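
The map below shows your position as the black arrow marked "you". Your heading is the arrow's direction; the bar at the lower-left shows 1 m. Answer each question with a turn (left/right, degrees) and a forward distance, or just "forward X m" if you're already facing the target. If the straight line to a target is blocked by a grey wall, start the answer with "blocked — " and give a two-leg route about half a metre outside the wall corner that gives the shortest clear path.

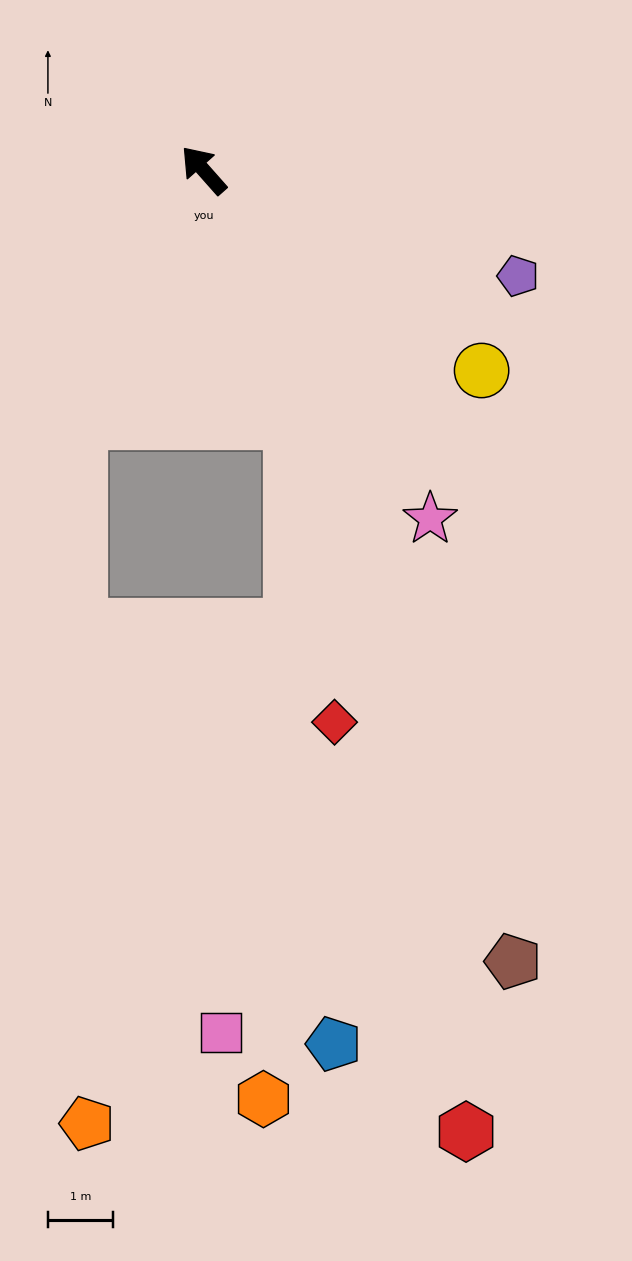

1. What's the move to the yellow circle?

turn right 167°, forward 5.3 m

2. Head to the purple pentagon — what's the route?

turn right 150°, forward 5.1 m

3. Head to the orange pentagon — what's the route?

blocked — turn left 112°, forward 4.3 m, then turn left 27°, forward 10.8 m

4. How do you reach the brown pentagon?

turn left 160°, forward 13.1 m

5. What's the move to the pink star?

turn left 171°, forward 6.4 m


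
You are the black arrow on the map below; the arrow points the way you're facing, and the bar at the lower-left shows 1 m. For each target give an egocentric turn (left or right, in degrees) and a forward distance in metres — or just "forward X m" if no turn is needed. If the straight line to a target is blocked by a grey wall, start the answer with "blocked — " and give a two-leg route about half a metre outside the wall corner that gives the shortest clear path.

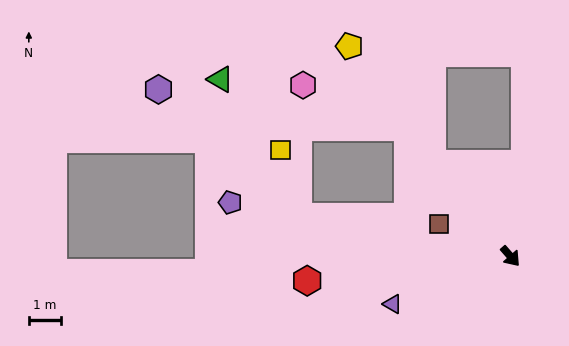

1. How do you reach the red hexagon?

turn right 124°, forward 6.4 m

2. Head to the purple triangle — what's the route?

turn right 109°, forward 4.0 m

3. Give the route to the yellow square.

blocked — turn right 142°, forward 6.8 m, then turn right 64°, forward 2.1 m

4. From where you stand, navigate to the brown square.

turn right 156°, forward 2.5 m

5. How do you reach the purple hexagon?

blocked — turn right 142°, forward 6.8 m, then turn right 31°, forward 5.9 m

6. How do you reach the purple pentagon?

turn right 142°, forward 9.0 m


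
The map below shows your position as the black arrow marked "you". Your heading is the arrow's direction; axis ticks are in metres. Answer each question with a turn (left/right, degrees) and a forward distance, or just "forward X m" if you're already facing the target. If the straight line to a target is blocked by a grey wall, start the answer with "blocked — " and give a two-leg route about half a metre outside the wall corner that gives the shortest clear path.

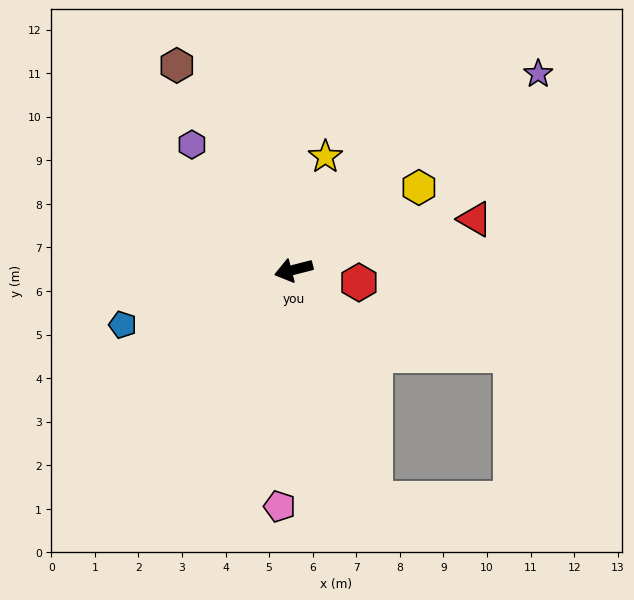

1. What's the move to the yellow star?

turn right 120°, forward 2.7 m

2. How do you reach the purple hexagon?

turn right 65°, forward 3.7 m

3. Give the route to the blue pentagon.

turn left 3°, forward 4.1 m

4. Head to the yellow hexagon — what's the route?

turn right 161°, forward 3.4 m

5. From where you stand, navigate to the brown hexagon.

turn right 75°, forward 5.4 m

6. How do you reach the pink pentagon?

turn left 72°, forward 5.4 m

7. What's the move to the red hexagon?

turn left 155°, forward 1.5 m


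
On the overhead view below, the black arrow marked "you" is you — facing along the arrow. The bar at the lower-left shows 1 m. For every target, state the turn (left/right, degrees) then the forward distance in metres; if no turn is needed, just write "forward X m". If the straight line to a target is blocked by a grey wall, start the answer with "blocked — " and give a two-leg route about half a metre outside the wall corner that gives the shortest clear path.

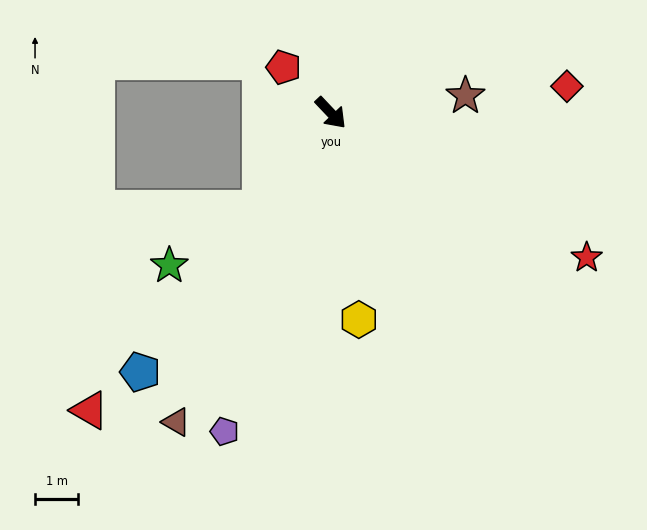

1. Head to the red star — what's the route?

turn left 17°, forward 6.8 m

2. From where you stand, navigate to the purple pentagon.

turn right 62°, forward 7.8 m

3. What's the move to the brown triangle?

turn right 70°, forward 8.0 m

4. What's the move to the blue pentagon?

turn right 80°, forward 7.5 m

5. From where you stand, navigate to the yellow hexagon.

turn right 36°, forward 4.8 m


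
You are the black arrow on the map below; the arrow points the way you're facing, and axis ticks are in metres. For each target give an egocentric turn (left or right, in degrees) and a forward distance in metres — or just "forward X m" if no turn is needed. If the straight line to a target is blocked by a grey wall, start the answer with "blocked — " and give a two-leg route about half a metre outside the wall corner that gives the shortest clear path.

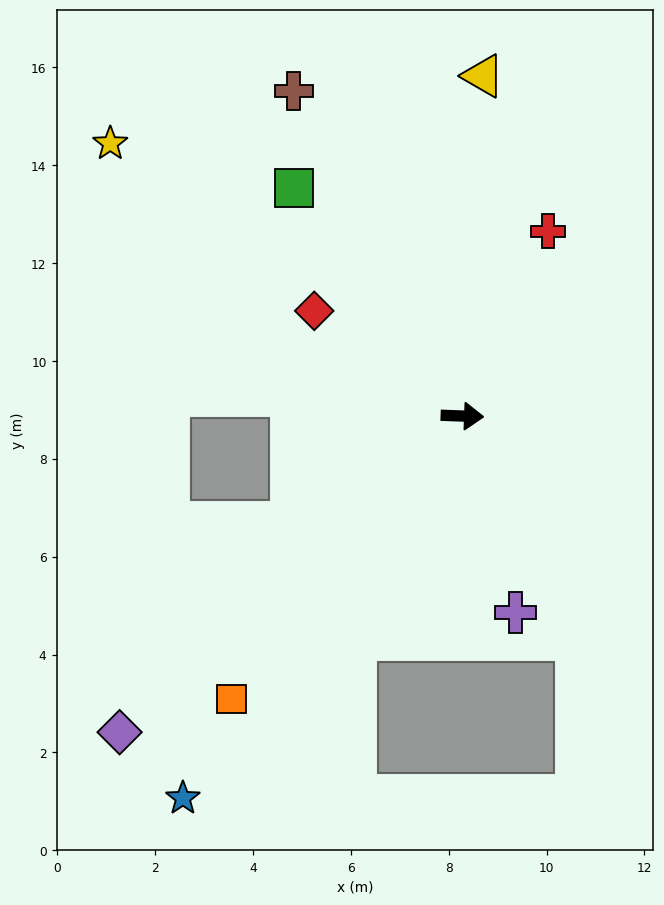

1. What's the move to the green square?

turn left 129°, forward 5.8 m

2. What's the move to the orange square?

turn right 127°, forward 7.5 m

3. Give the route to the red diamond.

turn left 147°, forward 3.7 m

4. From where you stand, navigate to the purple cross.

turn right 73°, forward 4.2 m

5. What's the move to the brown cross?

turn left 120°, forward 7.5 m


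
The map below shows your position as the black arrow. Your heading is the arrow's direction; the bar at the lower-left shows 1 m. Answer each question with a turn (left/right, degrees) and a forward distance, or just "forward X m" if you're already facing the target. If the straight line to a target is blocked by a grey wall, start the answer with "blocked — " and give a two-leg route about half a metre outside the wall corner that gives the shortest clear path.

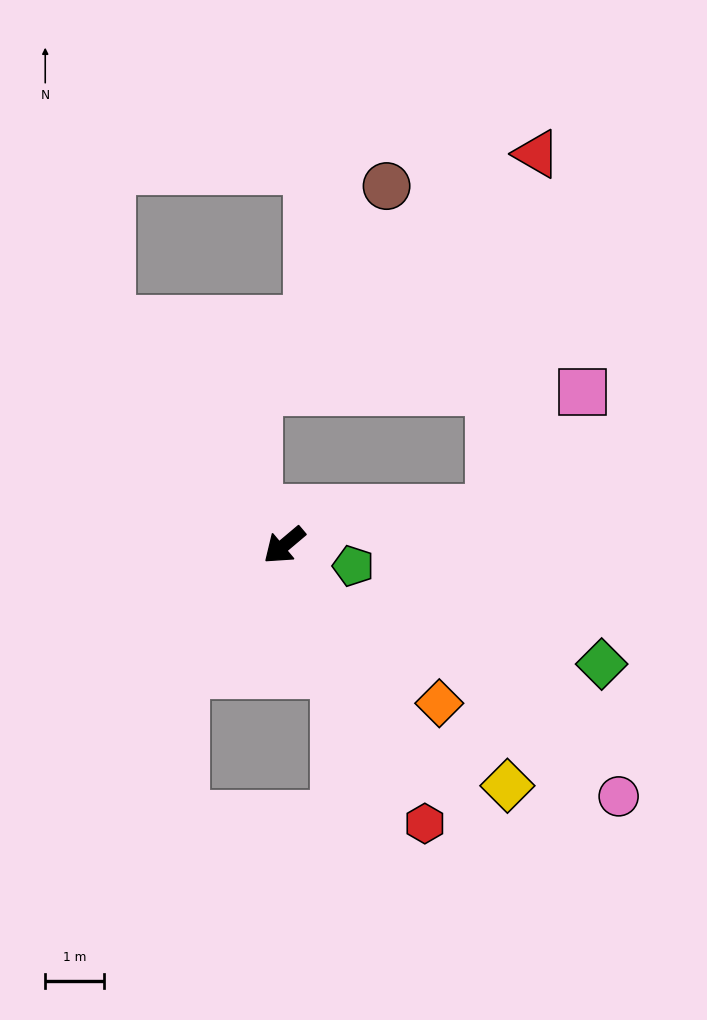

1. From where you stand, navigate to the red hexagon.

turn left 77°, forward 5.3 m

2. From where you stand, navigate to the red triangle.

blocked — turn left 150°, forward 3.5 m, then turn left 73°, forward 6.0 m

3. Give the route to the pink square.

blocked — turn left 150°, forward 3.5 m, then turn left 42°, forward 2.5 m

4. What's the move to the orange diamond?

turn left 94°, forward 3.7 m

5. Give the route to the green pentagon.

turn left 123°, forward 1.2 m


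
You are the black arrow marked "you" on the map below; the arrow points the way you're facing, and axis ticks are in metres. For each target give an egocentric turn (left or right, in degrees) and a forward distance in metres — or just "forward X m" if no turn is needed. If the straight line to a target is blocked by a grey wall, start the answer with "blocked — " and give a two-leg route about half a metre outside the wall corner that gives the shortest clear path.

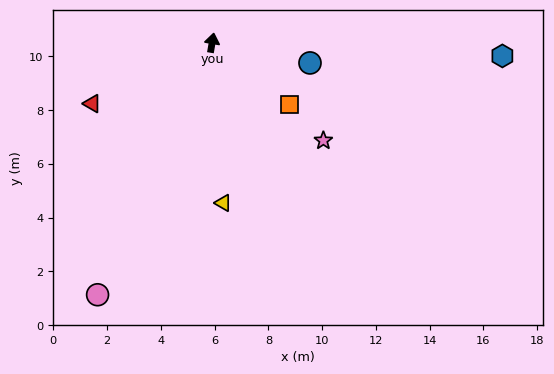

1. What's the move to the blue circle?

turn right 92°, forward 3.7 m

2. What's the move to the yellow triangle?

turn right 166°, forward 6.0 m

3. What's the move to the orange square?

turn right 119°, forward 3.7 m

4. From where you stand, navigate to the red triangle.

turn left 127°, forward 5.0 m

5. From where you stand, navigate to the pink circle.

turn left 165°, forward 10.3 m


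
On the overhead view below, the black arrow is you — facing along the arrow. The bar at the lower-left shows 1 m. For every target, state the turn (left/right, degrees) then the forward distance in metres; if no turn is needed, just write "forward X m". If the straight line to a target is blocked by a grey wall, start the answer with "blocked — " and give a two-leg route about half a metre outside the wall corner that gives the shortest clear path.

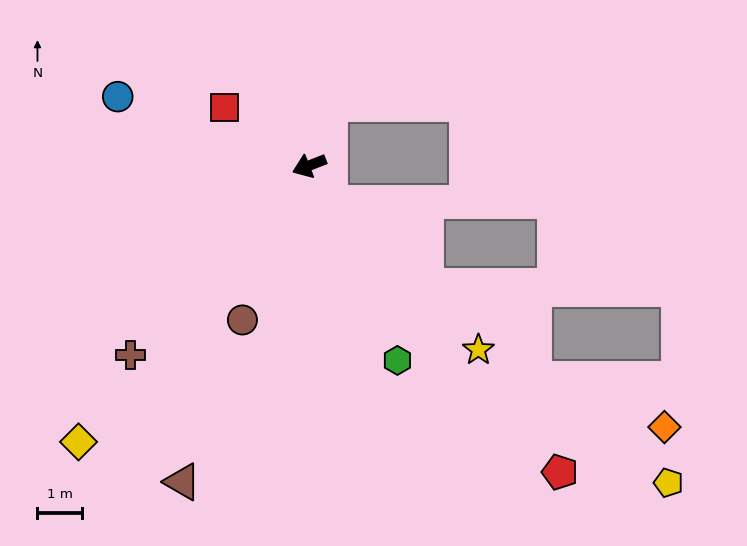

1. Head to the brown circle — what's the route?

turn left 45°, forward 3.8 m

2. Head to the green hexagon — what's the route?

turn left 93°, forward 4.8 m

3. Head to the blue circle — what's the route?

turn right 41°, forward 4.6 m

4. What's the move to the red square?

turn right 56°, forward 2.3 m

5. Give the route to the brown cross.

turn left 25°, forward 5.9 m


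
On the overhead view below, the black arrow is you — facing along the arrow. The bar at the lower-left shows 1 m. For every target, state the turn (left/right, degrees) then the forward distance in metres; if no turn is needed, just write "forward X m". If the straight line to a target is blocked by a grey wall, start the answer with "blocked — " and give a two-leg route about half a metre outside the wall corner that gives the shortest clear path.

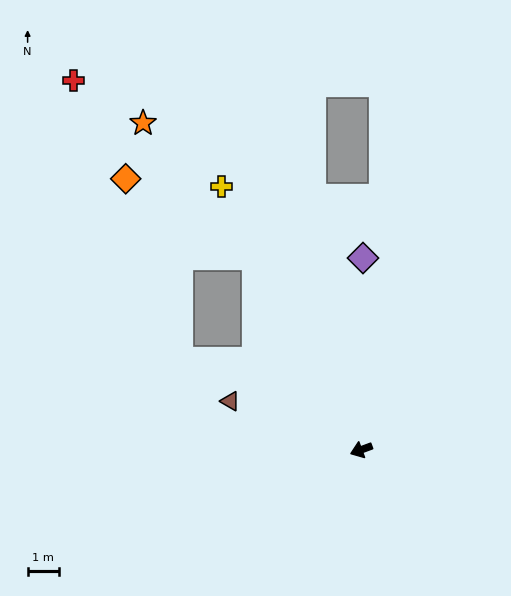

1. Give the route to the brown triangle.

turn right 41°, forward 4.5 m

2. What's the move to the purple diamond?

turn right 111°, forward 6.2 m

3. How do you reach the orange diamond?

blocked — turn right 81°, forward 7.1 m, then turn left 29°, forward 4.9 m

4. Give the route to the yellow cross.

turn right 82°, forward 9.6 m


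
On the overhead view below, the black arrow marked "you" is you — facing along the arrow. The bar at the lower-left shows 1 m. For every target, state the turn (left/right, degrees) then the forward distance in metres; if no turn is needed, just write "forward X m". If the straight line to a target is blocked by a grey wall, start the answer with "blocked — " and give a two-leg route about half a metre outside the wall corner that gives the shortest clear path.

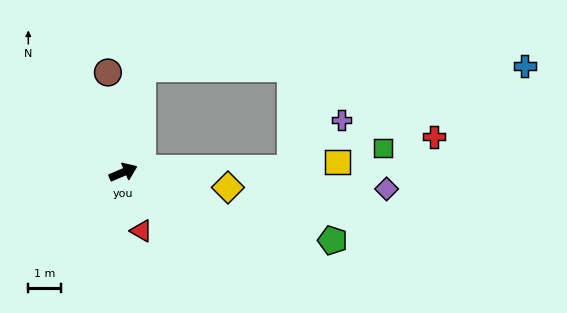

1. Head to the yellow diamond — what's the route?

turn right 31°, forward 3.3 m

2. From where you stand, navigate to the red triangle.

turn right 96°, forward 1.9 m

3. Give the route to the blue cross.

blocked — turn left 56°, forward 3.3 m, then turn right 79°, forward 11.8 m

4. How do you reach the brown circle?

turn left 76°, forward 3.1 m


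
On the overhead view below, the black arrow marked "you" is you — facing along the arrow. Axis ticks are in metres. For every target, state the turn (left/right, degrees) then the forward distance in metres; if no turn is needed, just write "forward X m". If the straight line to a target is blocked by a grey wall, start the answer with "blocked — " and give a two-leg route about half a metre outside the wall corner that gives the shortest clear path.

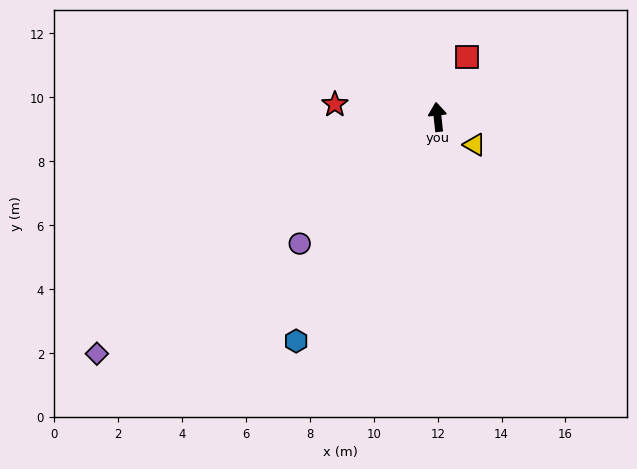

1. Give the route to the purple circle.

turn left 126°, forward 5.9 m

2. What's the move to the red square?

turn right 32°, forward 2.1 m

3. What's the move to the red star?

turn left 77°, forward 3.2 m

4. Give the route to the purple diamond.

turn left 119°, forward 13.0 m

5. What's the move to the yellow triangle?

turn right 133°, forward 1.4 m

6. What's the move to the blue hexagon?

turn left 142°, forward 8.3 m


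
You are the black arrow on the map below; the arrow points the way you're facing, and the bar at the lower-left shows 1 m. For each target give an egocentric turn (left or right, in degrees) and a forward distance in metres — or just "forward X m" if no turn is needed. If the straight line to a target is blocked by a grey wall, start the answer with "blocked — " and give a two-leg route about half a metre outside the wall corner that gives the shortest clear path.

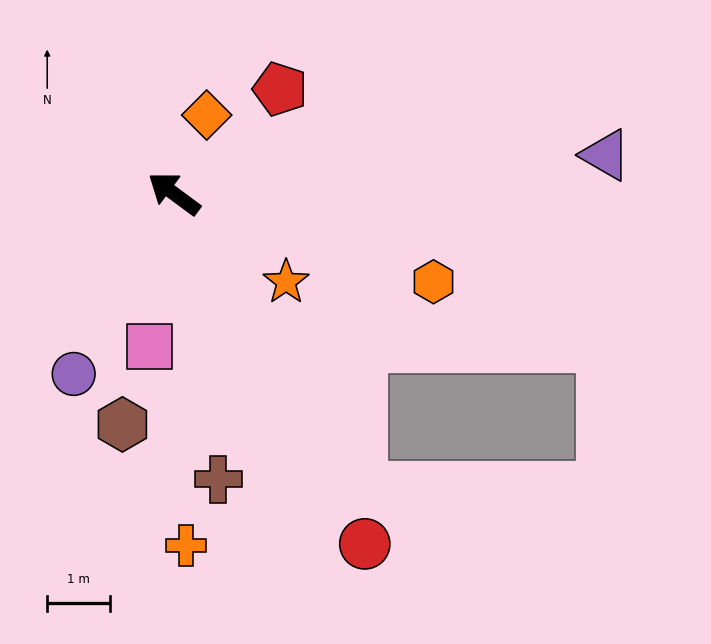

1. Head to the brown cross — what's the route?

turn left 135°, forward 4.6 m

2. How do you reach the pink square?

turn left 117°, forward 2.5 m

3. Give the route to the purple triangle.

turn right 138°, forward 6.9 m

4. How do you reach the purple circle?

turn left 97°, forward 3.3 m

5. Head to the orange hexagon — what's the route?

turn right 162°, forward 4.4 m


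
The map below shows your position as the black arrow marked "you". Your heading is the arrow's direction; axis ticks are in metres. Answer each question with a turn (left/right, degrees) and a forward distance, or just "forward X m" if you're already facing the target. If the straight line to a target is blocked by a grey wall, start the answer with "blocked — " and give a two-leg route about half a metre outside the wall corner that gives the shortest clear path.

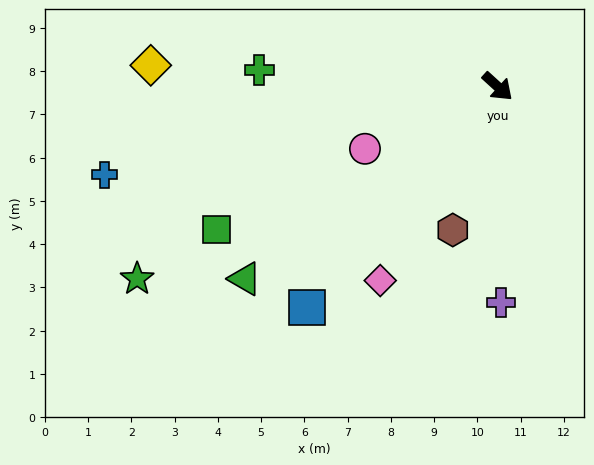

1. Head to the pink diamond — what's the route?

turn right 79°, forward 5.2 m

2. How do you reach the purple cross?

turn right 47°, forward 5.0 m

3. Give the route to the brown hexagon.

turn right 65°, forward 3.5 m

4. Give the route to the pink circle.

turn right 113°, forward 3.4 m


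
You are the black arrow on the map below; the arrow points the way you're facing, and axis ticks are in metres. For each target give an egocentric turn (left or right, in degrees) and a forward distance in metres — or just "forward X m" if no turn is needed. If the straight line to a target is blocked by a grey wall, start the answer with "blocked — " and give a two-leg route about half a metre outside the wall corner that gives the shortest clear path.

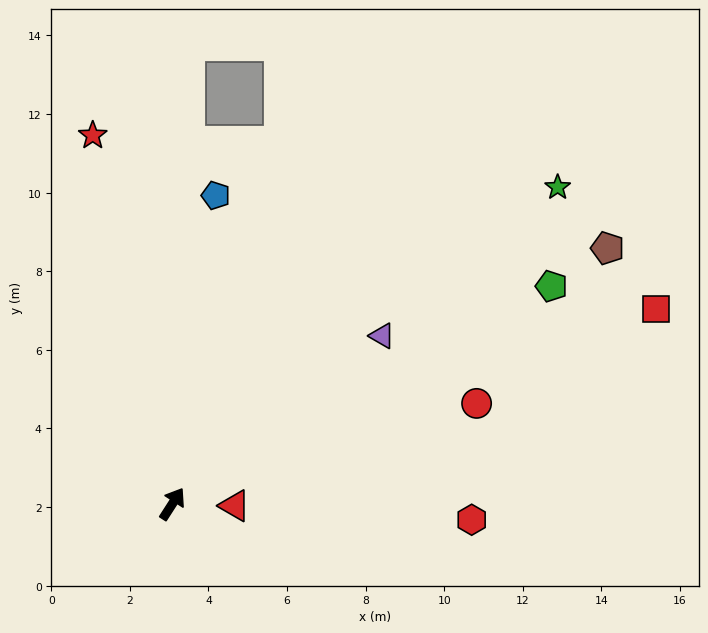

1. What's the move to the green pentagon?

turn right 27°, forward 11.1 m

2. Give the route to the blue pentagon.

turn left 25°, forward 7.9 m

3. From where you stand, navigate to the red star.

turn left 45°, forward 9.6 m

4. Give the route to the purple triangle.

turn right 19°, forward 6.8 m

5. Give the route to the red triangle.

turn right 59°, forward 1.6 m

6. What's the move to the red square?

turn right 35°, forward 13.3 m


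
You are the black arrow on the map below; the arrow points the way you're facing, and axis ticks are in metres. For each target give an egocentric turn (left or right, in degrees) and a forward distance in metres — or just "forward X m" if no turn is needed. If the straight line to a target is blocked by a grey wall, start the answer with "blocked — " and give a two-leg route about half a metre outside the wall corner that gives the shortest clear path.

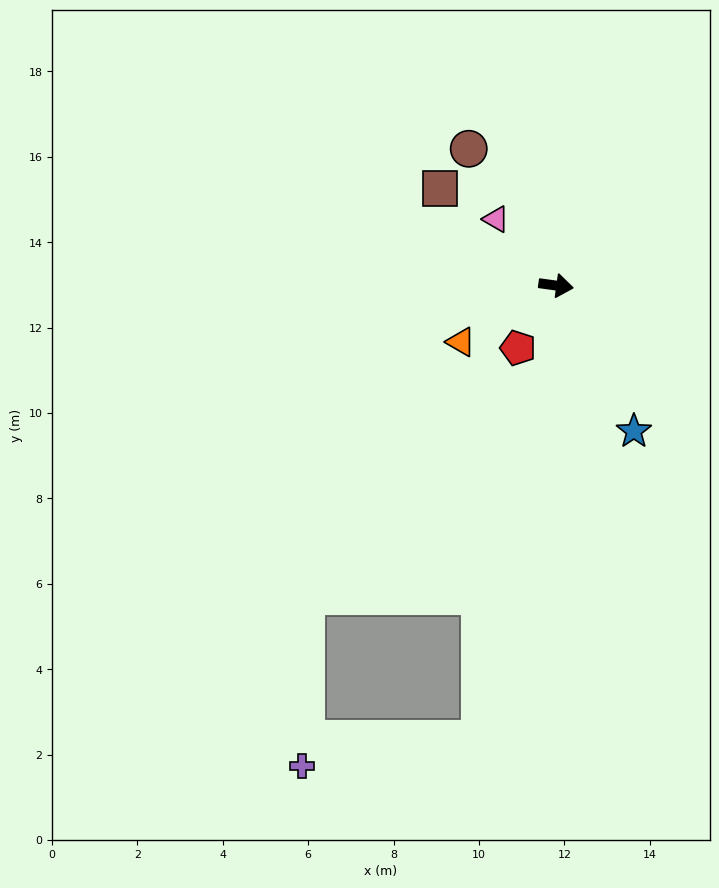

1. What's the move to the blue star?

turn right 54°, forward 3.9 m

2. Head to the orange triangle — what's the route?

turn right 142°, forward 2.6 m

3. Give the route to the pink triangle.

turn left 140°, forward 2.1 m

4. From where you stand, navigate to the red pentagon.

turn right 114°, forward 1.7 m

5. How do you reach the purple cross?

blocked — turn right 92°, forward 10.8 m, then turn right 71°, forward 4.2 m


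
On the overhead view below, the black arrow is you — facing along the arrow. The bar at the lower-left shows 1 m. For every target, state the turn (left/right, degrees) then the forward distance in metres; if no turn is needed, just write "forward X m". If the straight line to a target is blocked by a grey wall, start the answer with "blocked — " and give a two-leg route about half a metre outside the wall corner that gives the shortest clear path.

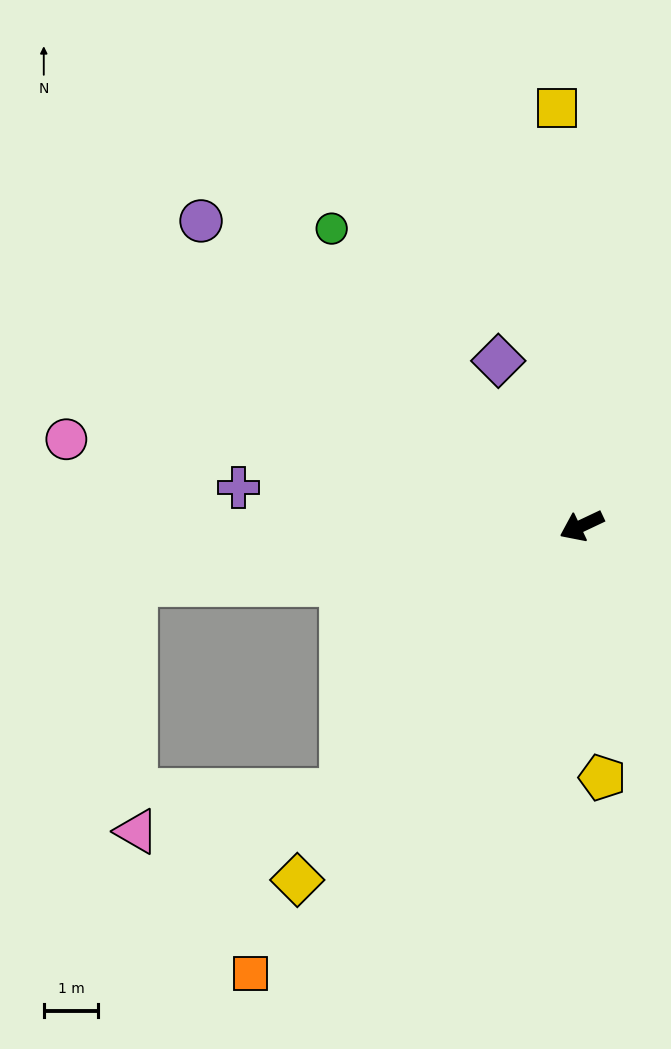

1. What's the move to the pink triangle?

blocked — turn left 23°, forward 6.6 m, then turn right 37°, forward 3.9 m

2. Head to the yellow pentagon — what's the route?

turn left 69°, forward 4.6 m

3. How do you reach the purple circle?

turn right 64°, forward 9.0 m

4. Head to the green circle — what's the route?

turn right 75°, forward 7.1 m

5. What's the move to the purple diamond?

turn right 88°, forward 3.4 m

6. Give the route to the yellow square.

turn right 112°, forward 7.7 m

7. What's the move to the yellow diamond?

turn left 26°, forward 8.3 m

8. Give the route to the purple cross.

turn right 32°, forward 6.3 m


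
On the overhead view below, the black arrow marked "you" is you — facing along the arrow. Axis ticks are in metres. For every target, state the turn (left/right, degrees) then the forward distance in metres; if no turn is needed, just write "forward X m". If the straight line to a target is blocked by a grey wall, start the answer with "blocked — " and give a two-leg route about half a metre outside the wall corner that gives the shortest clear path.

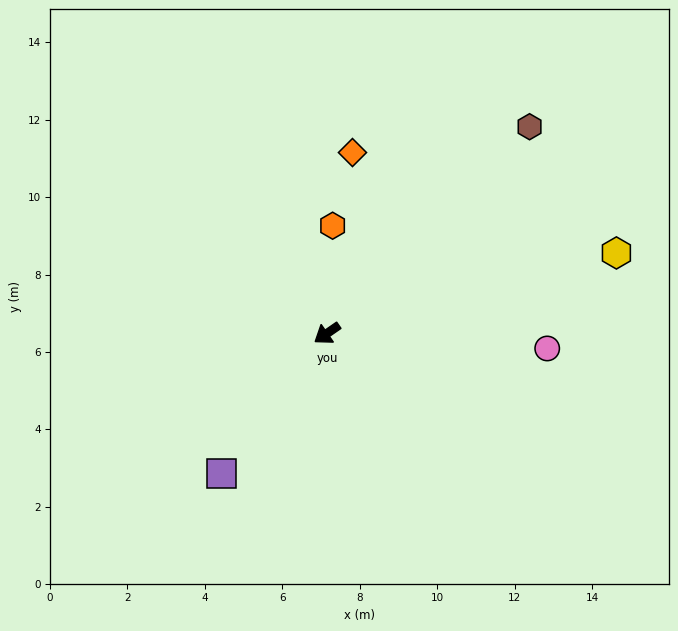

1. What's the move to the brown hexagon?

turn right 169°, forward 7.5 m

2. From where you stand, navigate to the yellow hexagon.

turn left 161°, forward 7.8 m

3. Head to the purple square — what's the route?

turn left 18°, forward 4.5 m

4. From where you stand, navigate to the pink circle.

turn left 141°, forward 5.7 m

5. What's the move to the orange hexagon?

turn right 128°, forward 2.8 m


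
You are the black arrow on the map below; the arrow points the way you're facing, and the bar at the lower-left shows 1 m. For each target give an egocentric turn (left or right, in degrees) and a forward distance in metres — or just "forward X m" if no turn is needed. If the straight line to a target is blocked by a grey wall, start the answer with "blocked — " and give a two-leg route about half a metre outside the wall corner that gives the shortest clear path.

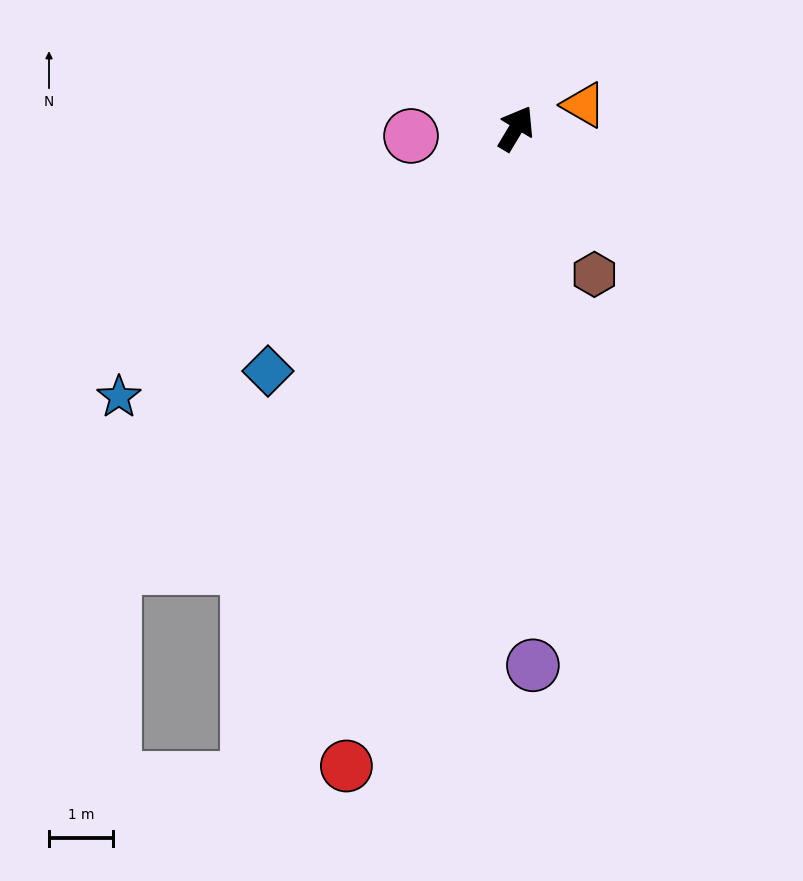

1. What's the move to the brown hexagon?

turn right 121°, forward 2.6 m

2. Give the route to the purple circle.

turn right 147°, forward 8.5 m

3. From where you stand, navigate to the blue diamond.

turn left 165°, forward 5.5 m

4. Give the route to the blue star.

turn left 155°, forward 7.5 m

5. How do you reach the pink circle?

turn left 125°, forward 1.7 m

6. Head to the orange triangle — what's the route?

turn right 40°, forward 1.1 m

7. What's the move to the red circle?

turn right 164°, forward 10.4 m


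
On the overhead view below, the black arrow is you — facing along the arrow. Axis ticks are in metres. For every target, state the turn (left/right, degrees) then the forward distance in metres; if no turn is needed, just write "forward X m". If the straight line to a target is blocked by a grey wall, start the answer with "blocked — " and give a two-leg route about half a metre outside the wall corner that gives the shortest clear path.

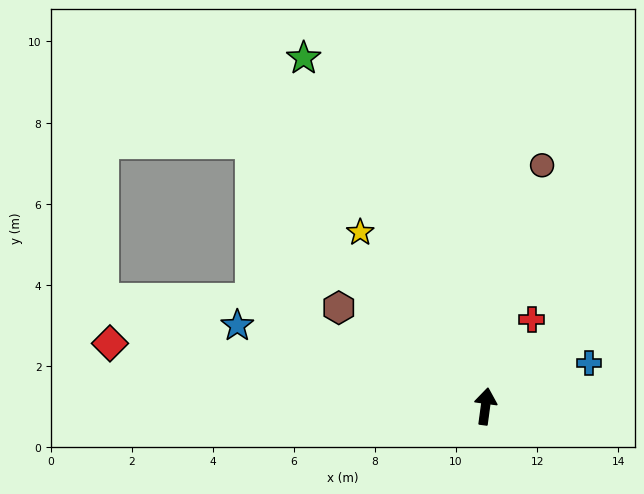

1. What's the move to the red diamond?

turn left 88°, forward 9.4 m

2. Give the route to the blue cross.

turn right 60°, forward 2.8 m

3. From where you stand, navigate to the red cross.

turn right 20°, forward 2.4 m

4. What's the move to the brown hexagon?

turn left 64°, forward 4.4 m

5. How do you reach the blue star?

turn left 80°, forward 6.4 m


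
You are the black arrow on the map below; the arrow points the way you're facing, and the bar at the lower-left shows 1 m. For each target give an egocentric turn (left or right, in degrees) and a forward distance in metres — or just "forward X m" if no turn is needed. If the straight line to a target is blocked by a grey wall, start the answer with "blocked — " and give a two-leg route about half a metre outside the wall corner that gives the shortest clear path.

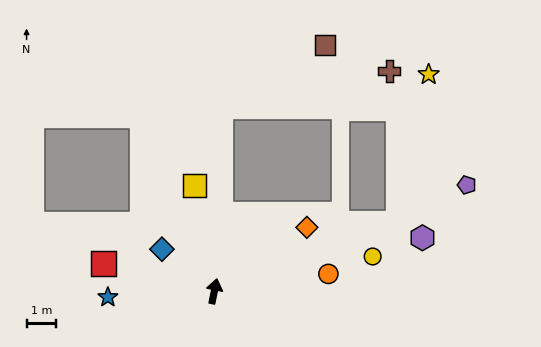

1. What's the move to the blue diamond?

turn left 63°, forward 2.3 m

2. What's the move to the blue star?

turn left 105°, forward 3.6 m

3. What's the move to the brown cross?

blocked — turn left 10°, forward 6.3 m, then turn right 77°, forward 5.8 m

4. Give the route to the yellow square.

turn left 22°, forward 3.6 m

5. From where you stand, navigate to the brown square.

blocked — turn left 10°, forward 6.3 m, then turn right 58°, forward 4.1 m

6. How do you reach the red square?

turn left 88°, forward 3.9 m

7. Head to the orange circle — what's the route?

turn right 70°, forward 3.9 m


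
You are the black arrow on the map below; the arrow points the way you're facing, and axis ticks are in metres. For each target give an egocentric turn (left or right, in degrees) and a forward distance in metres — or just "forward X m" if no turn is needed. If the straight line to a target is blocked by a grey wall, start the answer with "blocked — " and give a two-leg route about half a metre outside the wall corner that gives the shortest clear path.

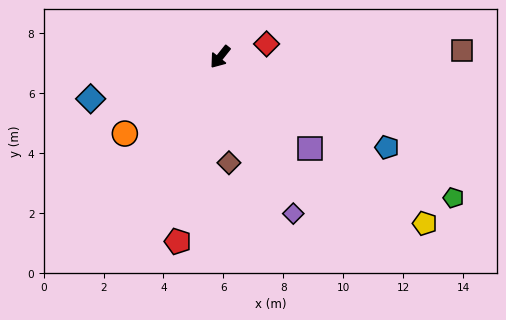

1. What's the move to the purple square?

turn left 83°, forward 4.3 m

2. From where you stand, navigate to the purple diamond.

turn left 64°, forward 5.8 m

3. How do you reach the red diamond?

turn left 144°, forward 1.6 m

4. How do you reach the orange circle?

turn right 13°, forward 4.1 m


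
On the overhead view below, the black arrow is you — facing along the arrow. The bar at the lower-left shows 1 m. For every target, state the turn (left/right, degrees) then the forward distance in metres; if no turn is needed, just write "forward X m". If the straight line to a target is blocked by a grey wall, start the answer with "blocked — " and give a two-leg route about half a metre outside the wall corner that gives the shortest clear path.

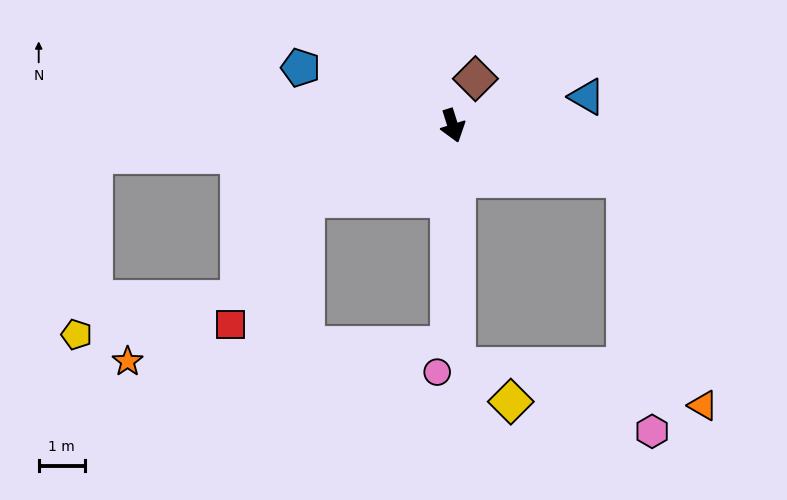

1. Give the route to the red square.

blocked — turn right 81°, forward 3.6 m, then turn left 33°, forward 3.2 m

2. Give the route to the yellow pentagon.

blocked — turn right 103°, forward 7.8 m, then turn left 80°, forward 3.9 m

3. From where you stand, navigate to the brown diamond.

turn left 137°, forward 1.1 m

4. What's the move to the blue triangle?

turn left 85°, forward 3.0 m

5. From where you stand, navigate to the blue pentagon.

turn right 128°, forward 3.5 m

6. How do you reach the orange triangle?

blocked — turn left 56°, forward 3.9 m, then turn right 55°, forward 5.2 m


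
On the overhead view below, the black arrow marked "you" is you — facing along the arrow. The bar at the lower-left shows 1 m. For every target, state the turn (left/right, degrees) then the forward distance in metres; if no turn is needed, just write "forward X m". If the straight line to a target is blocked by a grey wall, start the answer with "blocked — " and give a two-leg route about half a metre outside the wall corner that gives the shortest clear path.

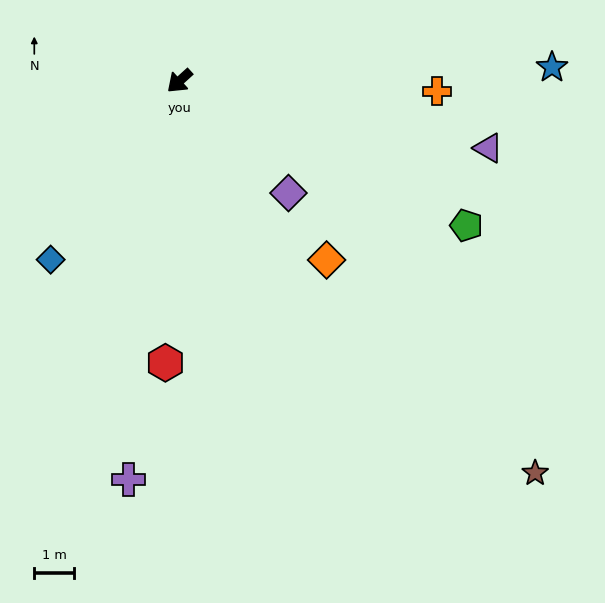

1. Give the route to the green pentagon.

turn left 111°, forward 8.0 m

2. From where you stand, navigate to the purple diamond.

turn left 92°, forward 3.9 m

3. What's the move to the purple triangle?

turn left 126°, forward 7.9 m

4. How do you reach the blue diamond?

turn left 12°, forward 5.5 m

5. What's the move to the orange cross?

turn left 136°, forward 6.4 m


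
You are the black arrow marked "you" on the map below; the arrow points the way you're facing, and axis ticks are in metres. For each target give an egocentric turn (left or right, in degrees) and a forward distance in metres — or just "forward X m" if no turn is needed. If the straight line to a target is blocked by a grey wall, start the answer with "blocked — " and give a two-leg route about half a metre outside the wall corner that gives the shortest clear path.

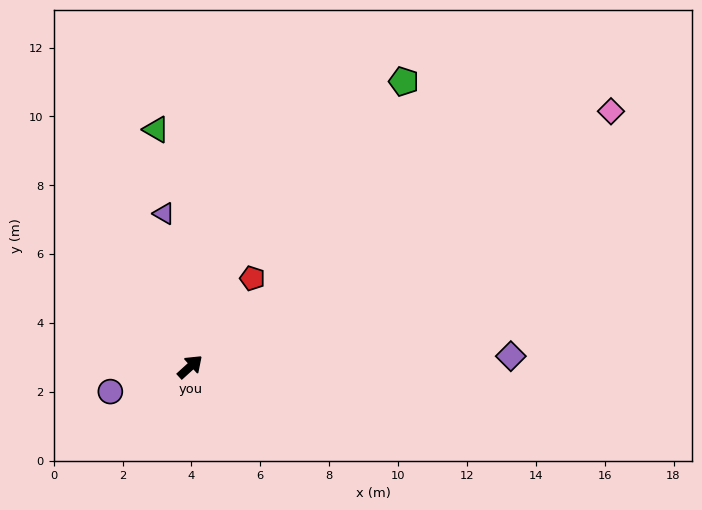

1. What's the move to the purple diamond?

turn right 40°, forward 9.3 m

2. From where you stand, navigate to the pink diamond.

turn right 11°, forward 14.3 m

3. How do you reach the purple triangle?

turn left 57°, forward 4.5 m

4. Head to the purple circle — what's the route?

turn left 155°, forward 2.4 m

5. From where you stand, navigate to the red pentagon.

turn left 13°, forward 3.1 m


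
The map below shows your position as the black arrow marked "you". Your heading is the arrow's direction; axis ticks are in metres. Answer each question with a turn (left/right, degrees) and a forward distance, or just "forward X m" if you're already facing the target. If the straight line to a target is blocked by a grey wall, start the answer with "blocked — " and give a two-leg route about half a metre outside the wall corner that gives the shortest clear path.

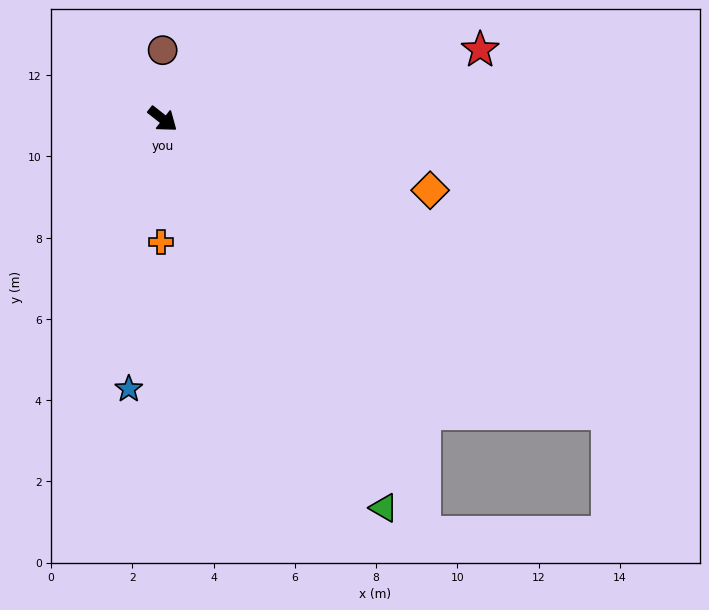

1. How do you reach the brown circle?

turn left 128°, forward 1.7 m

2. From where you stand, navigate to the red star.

turn left 50°, forward 8.0 m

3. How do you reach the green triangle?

turn right 22°, forward 11.0 m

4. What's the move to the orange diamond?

turn left 23°, forward 6.8 m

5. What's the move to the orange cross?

turn right 53°, forward 3.0 m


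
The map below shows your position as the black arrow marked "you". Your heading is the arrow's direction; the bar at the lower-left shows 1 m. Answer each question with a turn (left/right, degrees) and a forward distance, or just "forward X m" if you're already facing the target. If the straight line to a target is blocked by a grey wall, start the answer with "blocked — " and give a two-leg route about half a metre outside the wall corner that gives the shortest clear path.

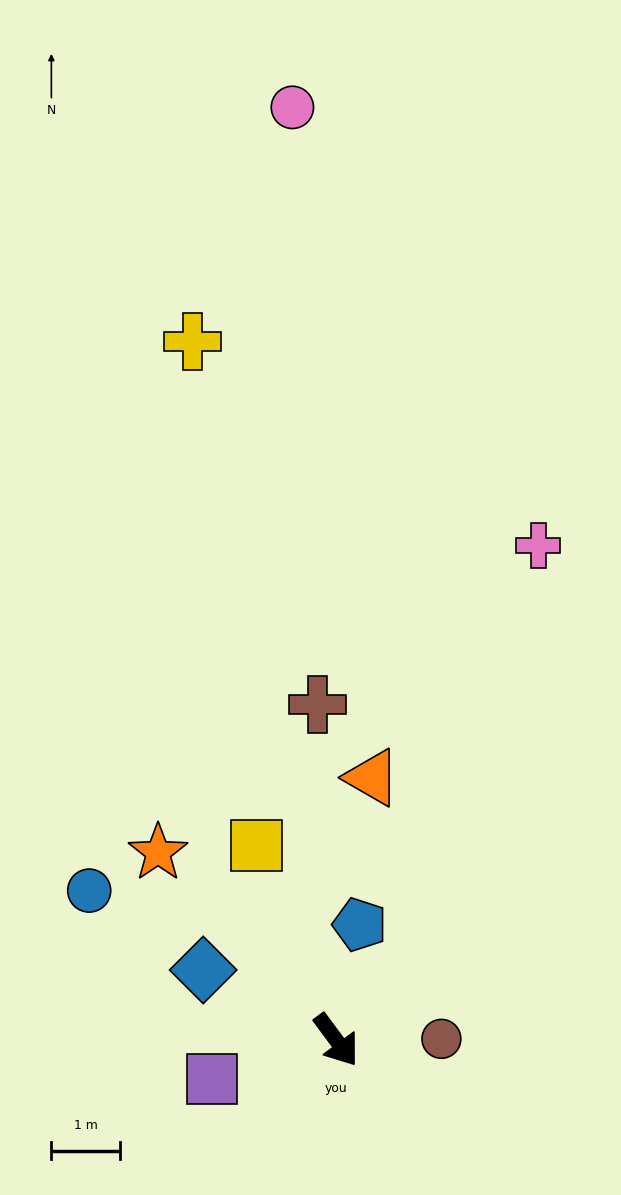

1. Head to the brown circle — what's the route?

turn left 54°, forward 1.5 m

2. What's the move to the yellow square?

turn left 166°, forward 3.0 m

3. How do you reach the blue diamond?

turn right 154°, forward 2.2 m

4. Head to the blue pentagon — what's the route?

turn left 132°, forward 1.7 m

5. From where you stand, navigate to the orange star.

turn right 173°, forward 3.7 m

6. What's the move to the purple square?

turn right 109°, forward 1.9 m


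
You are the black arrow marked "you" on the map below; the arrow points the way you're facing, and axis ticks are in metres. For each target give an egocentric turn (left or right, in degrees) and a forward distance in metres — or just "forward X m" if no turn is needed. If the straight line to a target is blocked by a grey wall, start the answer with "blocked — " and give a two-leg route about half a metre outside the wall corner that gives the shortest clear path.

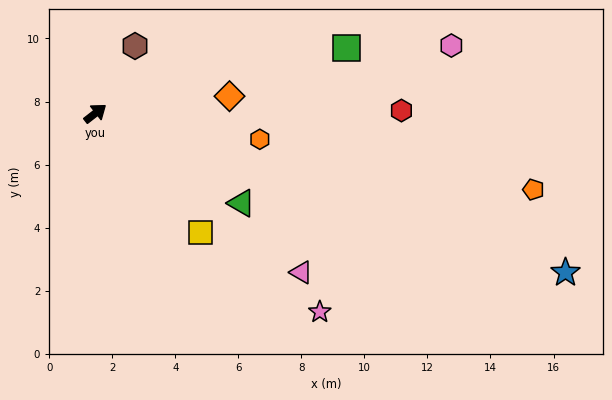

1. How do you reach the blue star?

turn right 57°, forward 15.7 m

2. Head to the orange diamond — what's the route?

turn right 31°, forward 4.3 m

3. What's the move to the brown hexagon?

turn left 22°, forward 2.5 m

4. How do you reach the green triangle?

turn right 70°, forward 5.4 m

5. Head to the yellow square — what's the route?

turn right 87°, forward 5.0 m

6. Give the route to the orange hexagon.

turn right 47°, forward 5.3 m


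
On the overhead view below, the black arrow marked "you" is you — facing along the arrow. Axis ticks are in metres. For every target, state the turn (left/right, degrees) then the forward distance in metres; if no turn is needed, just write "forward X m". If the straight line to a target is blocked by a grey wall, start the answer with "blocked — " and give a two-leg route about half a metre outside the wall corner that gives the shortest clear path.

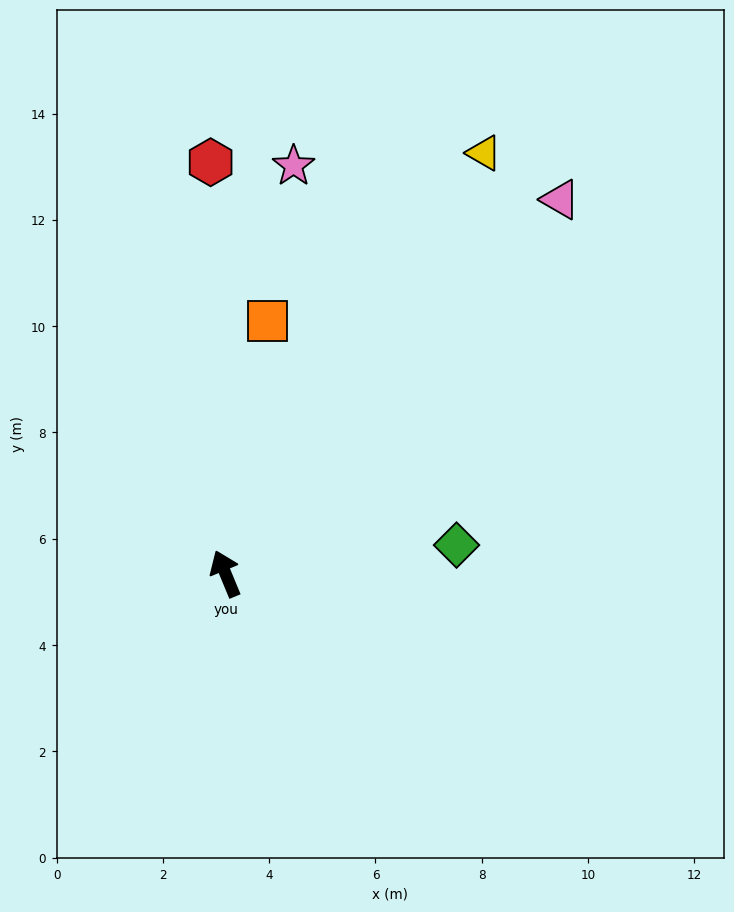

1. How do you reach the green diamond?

turn right 105°, forward 4.4 m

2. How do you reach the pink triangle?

turn right 64°, forward 9.4 m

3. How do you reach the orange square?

turn right 32°, forward 4.8 m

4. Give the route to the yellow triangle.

turn right 54°, forward 9.3 m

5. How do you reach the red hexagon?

turn right 20°, forward 7.7 m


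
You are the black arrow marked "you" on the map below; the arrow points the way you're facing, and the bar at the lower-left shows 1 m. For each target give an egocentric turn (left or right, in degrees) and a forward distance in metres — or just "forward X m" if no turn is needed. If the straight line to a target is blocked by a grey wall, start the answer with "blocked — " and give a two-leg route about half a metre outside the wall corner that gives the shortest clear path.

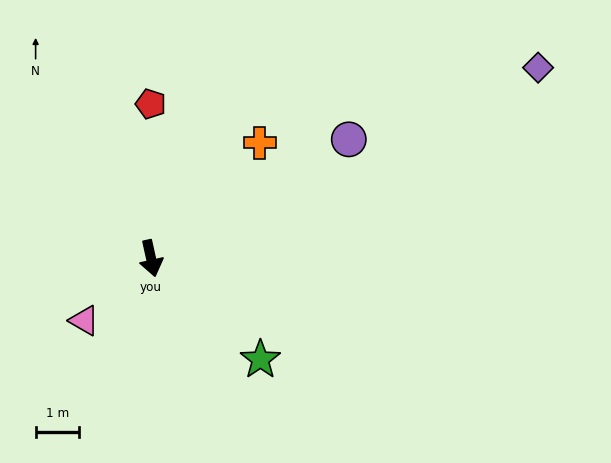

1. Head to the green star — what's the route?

turn left 35°, forward 3.4 m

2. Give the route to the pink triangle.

turn right 59°, forward 2.1 m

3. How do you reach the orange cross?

turn left 124°, forward 3.7 m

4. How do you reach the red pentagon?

turn left 168°, forward 3.6 m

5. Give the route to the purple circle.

turn left 109°, forward 5.3 m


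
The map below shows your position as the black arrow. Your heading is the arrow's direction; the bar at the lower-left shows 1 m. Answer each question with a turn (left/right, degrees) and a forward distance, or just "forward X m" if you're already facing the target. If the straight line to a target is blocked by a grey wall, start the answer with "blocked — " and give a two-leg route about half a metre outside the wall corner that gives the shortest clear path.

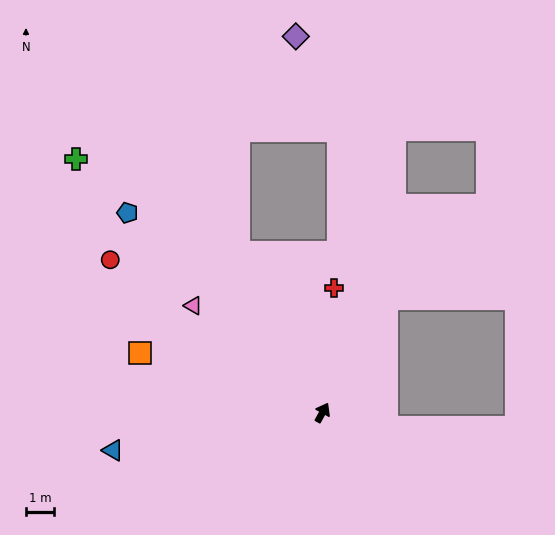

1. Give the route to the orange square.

turn left 101°, forward 6.9 m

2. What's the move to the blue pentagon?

turn left 73°, forward 10.1 m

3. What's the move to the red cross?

turn left 24°, forward 4.5 m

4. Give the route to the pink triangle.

turn left 79°, forward 6.1 m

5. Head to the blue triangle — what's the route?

turn left 129°, forward 7.7 m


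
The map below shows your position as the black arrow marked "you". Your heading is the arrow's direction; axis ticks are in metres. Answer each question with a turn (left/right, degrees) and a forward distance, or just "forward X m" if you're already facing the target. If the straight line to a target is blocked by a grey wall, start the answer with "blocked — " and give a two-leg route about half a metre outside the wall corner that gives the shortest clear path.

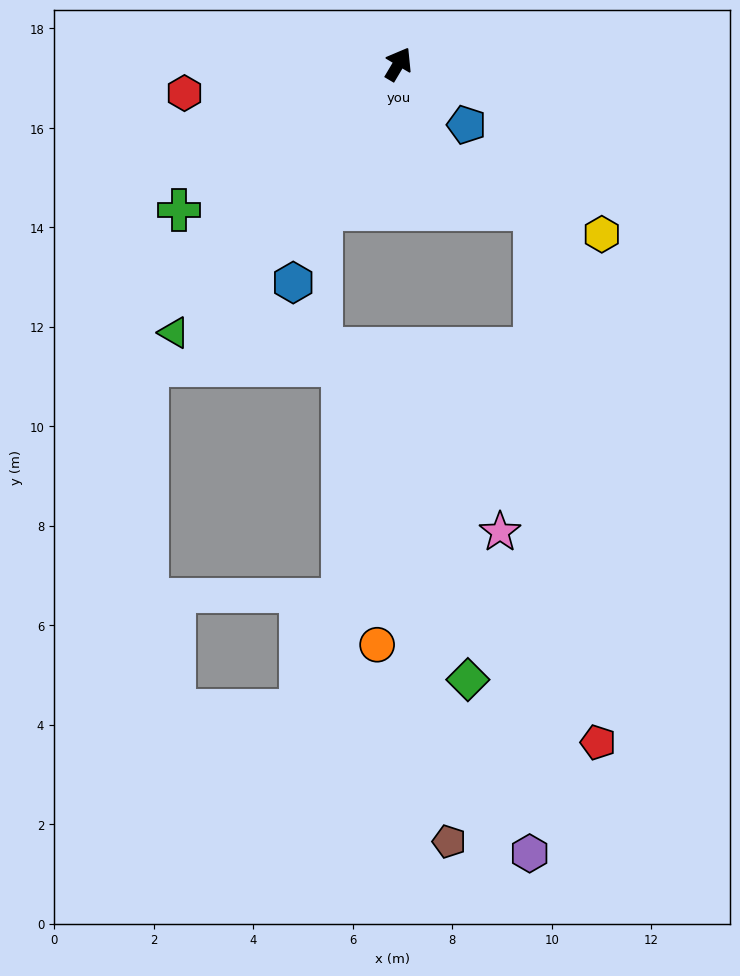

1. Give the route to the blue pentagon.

turn right 101°, forward 1.8 m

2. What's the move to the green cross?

turn left 154°, forward 5.3 m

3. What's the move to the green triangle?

turn left 171°, forward 7.0 m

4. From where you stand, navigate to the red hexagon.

turn left 128°, forward 4.3 m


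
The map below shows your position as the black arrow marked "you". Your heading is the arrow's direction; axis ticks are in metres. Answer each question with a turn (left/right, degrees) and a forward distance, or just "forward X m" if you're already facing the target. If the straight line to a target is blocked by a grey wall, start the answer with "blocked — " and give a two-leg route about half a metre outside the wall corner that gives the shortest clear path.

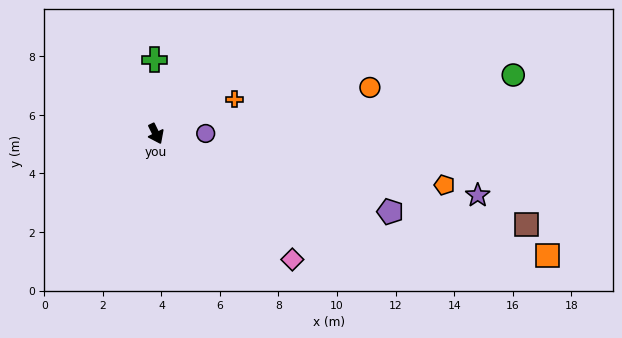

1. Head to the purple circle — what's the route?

turn left 64°, forward 1.7 m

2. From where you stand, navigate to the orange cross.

turn left 88°, forward 2.9 m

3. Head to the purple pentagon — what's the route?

turn left 46°, forward 8.4 m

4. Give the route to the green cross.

turn left 155°, forward 2.5 m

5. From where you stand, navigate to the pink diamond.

turn left 21°, forward 6.3 m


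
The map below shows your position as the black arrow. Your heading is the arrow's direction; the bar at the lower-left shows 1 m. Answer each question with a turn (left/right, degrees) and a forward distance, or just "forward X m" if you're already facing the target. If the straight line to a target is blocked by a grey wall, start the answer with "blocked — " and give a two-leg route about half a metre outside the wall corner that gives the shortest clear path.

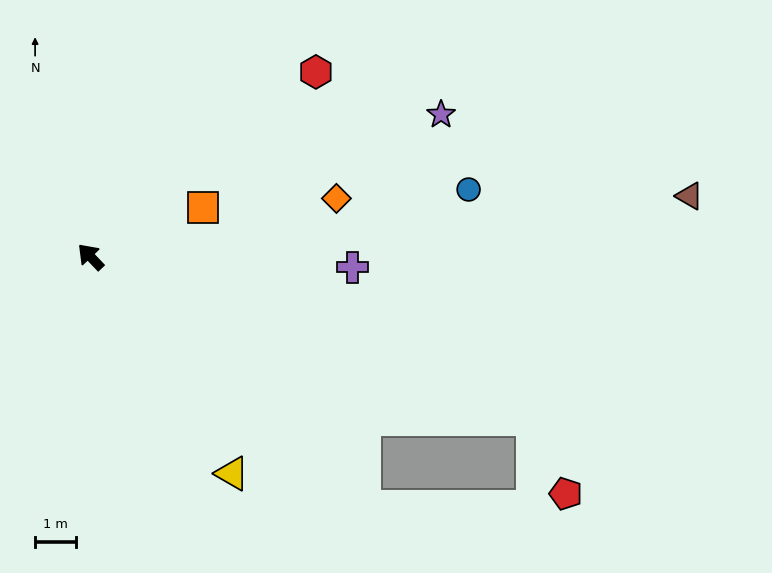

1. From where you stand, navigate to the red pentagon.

blocked — turn right 154°, forward 11.4 m, then turn right 46°, forward 2.0 m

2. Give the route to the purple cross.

turn right 136°, forward 6.3 m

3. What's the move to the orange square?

turn right 110°, forward 3.0 m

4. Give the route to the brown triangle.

turn right 128°, forward 14.6 m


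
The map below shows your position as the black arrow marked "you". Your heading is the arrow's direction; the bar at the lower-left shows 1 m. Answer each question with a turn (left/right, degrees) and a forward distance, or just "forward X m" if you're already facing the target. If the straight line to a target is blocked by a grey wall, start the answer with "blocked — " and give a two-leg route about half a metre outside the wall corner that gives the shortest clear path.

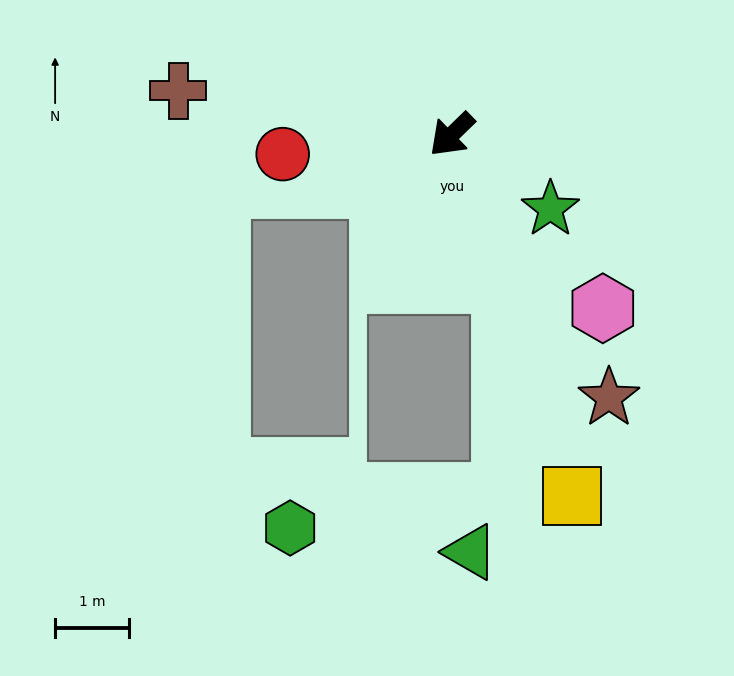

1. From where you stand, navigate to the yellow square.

turn left 64°, forward 5.2 m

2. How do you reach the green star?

turn left 99°, forward 1.7 m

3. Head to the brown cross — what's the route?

turn right 53°, forward 3.8 m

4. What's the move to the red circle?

turn right 38°, forward 2.3 m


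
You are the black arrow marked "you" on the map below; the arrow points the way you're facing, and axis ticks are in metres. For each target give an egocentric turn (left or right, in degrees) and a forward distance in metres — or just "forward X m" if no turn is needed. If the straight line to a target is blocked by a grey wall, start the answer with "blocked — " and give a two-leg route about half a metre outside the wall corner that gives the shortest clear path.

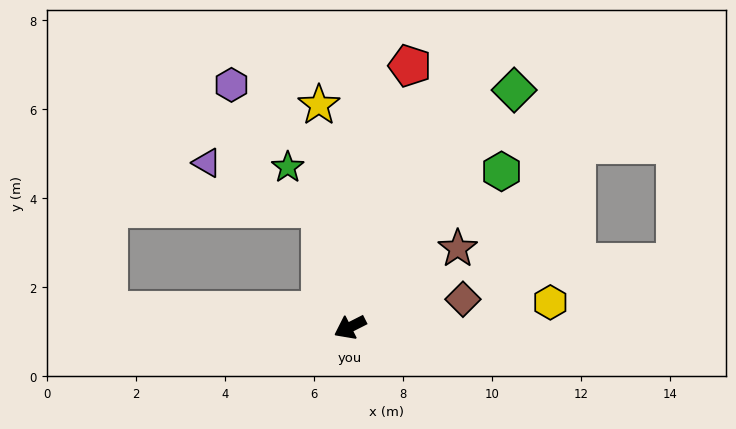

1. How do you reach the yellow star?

turn right 109°, forward 5.0 m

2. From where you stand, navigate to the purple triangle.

blocked — turn right 103°, forward 2.7 m, then turn left 54°, forward 2.8 m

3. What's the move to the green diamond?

turn right 152°, forward 6.5 m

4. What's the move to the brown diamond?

turn left 167°, forward 2.6 m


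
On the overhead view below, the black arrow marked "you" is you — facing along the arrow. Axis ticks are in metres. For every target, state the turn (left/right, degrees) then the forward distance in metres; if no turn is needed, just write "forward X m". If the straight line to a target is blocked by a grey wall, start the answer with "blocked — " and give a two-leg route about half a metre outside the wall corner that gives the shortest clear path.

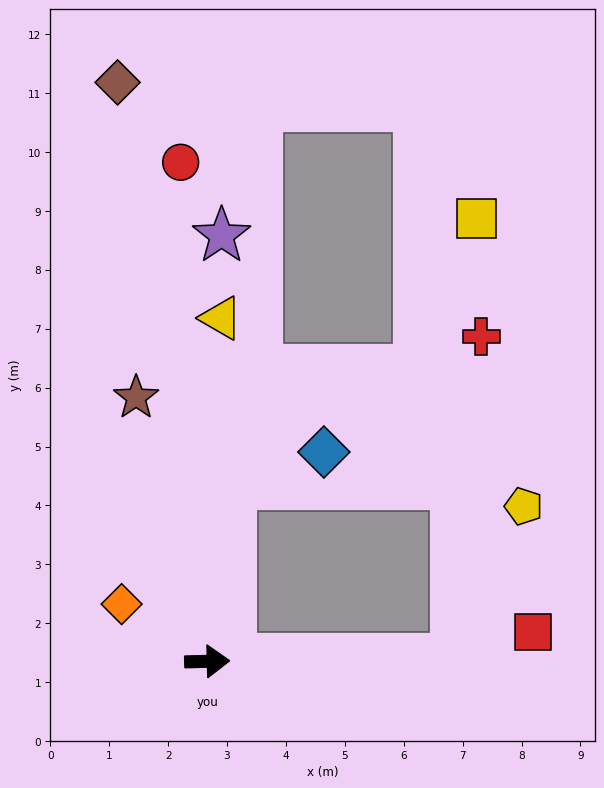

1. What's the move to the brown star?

turn left 104°, forward 4.6 m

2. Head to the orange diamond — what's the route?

turn left 145°, forward 1.7 m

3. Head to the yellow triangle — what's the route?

turn left 86°, forward 5.8 m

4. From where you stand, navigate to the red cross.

blocked — forward 4.2 m, then turn left 84°, forward 5.5 m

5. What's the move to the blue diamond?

blocked — turn left 81°, forward 3.0 m, then turn right 63°, forward 1.7 m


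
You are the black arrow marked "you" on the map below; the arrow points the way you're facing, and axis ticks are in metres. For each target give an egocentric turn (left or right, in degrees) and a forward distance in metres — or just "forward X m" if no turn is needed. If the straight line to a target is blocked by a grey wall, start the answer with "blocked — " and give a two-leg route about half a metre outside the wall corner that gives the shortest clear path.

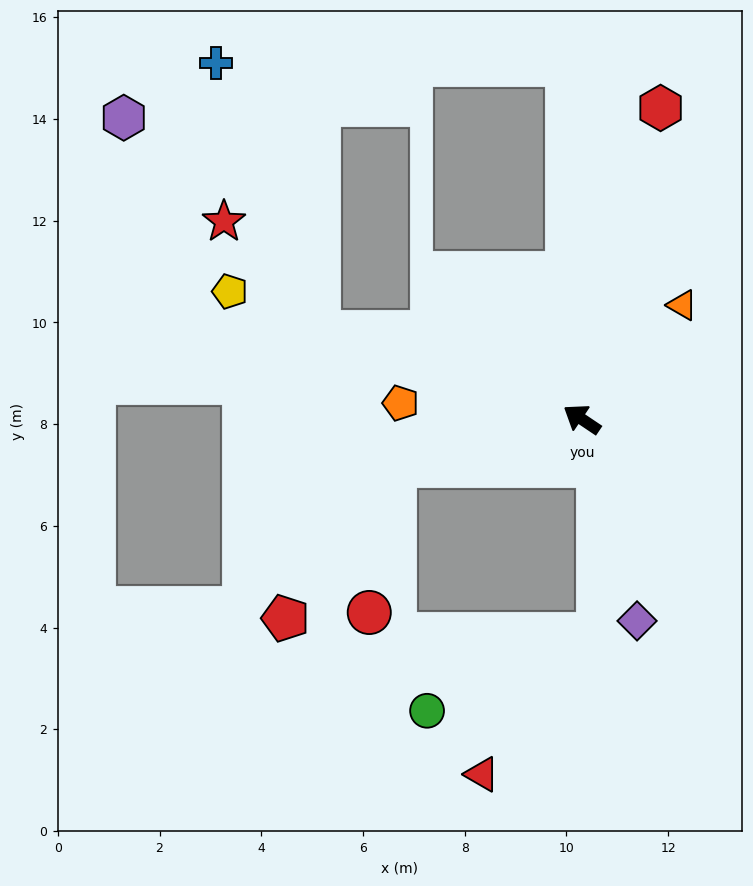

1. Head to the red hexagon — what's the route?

turn right 70°, forward 6.3 m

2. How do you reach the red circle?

blocked — turn left 48°, forward 3.8 m, then turn left 66°, forward 2.9 m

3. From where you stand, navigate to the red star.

blocked — turn left 15°, forward 5.4 m, then turn right 30°, forward 2.9 m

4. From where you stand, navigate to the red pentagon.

blocked — turn left 48°, forward 3.8 m, then turn left 40°, forward 3.7 m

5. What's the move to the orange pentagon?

turn left 29°, forward 3.6 m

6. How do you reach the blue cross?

blocked — turn left 15°, forward 5.4 m, then turn right 50°, forward 5.7 m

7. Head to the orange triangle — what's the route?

turn right 97°, forward 3.0 m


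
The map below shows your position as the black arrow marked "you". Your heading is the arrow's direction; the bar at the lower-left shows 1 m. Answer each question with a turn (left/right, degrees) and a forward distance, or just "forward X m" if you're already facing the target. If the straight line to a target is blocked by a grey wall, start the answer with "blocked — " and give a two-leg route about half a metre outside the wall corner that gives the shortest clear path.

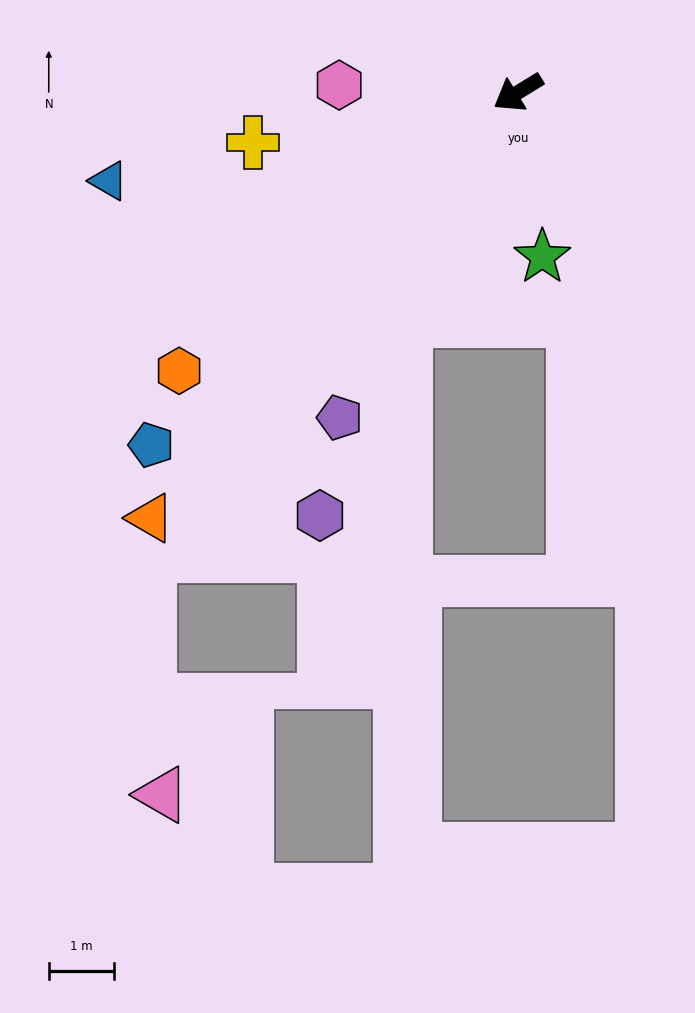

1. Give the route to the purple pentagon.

turn left 30°, forward 5.6 m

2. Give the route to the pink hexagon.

turn right 34°, forward 2.7 m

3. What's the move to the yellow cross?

turn right 21°, forward 4.1 m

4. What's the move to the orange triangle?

turn left 18°, forward 8.6 m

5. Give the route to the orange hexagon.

turn left 8°, forward 6.7 m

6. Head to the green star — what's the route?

turn left 67°, forward 2.5 m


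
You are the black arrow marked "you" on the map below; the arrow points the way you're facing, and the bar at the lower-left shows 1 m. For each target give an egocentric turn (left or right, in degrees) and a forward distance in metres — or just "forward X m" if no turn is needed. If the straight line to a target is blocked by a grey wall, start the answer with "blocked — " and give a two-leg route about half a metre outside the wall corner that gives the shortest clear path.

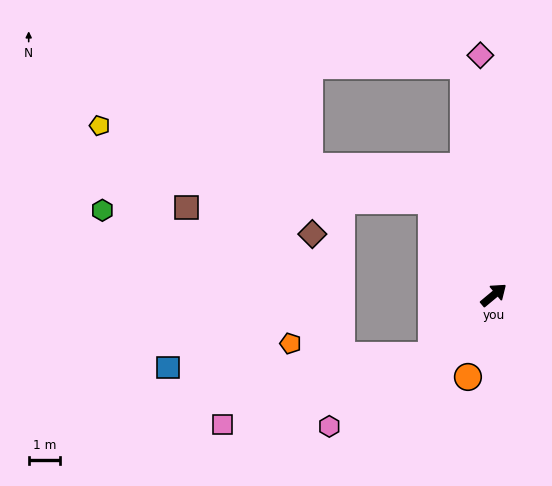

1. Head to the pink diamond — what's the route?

turn left 53°, forward 7.6 m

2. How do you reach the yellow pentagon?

blocked — turn left 84°, forward 3.6 m, then turn left 43°, forward 10.7 m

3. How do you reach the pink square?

blocked — turn right 176°, forward 2.7 m, then turn right 25°, forward 6.9 m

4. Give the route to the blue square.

blocked — turn right 176°, forward 2.7 m, then turn right 41°, forward 8.3 m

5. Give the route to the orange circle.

turn right 147°, forward 2.7 m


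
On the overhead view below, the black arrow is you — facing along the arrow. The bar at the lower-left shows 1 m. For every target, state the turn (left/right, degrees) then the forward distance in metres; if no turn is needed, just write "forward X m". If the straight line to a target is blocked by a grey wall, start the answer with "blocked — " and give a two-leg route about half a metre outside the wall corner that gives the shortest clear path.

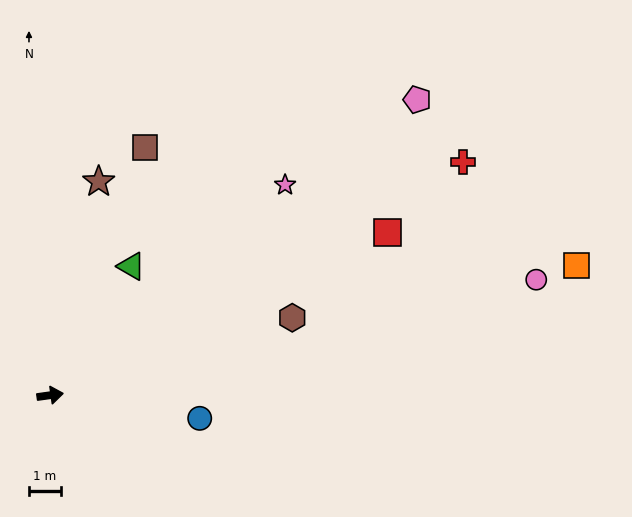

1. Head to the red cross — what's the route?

turn left 22°, forward 14.7 m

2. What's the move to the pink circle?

turn left 5°, forward 15.5 m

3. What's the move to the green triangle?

turn left 50°, forward 4.7 m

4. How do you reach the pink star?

turn left 34°, forward 9.8 m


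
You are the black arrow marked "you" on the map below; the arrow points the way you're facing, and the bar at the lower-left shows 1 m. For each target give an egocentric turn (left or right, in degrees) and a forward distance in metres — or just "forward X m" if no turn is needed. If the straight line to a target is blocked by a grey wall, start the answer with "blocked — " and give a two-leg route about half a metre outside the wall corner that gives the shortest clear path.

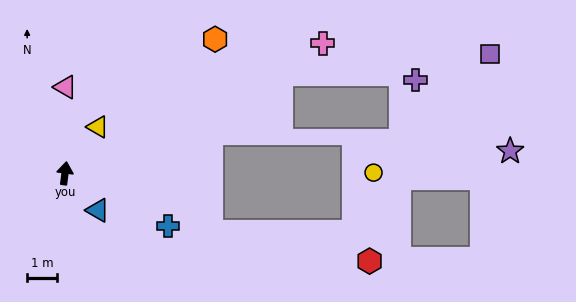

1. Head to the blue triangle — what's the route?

turn right 131°, forward 1.7 m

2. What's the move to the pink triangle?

turn left 7°, forward 2.9 m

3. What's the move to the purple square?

blocked — turn right 58°, forward 8.0 m, then turn right 19°, forward 7.1 m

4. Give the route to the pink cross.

turn right 56°, forward 9.7 m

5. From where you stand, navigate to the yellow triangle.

turn right 28°, forward 1.9 m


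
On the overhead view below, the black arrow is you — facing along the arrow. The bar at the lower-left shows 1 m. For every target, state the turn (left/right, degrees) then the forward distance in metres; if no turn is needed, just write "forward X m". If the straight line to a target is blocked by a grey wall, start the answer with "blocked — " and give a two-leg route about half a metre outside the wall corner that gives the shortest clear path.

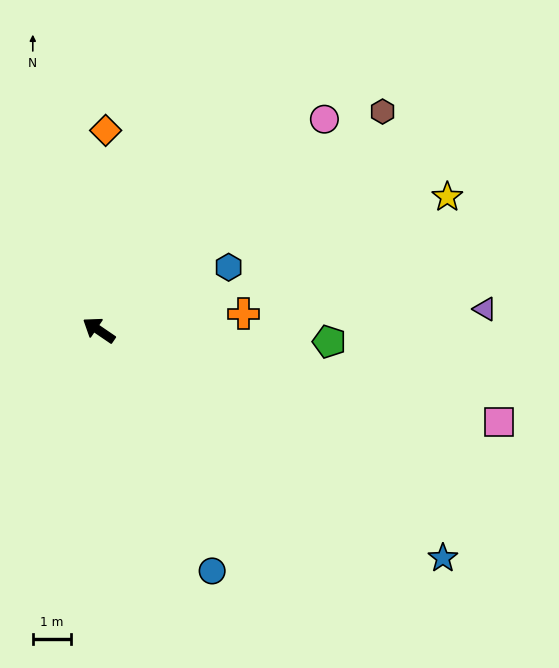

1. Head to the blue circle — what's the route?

turn left 149°, forward 6.9 m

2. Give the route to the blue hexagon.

turn right 120°, forward 3.8 m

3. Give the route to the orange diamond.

turn right 58°, forward 5.2 m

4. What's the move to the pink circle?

turn right 103°, forward 8.0 m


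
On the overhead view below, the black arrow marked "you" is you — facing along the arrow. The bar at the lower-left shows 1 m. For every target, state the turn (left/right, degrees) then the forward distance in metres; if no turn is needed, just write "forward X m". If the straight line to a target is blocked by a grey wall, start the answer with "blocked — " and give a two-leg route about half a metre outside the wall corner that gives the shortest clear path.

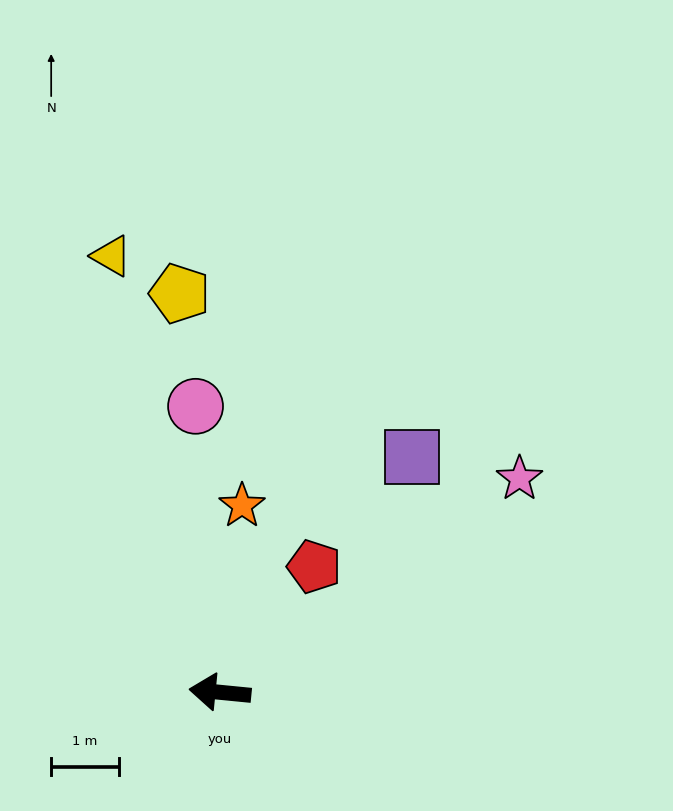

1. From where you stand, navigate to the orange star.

turn right 91°, forward 2.8 m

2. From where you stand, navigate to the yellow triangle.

turn right 70°, forward 6.6 m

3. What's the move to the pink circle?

turn right 80°, forward 4.2 m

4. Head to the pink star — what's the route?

turn right 139°, forward 5.4 m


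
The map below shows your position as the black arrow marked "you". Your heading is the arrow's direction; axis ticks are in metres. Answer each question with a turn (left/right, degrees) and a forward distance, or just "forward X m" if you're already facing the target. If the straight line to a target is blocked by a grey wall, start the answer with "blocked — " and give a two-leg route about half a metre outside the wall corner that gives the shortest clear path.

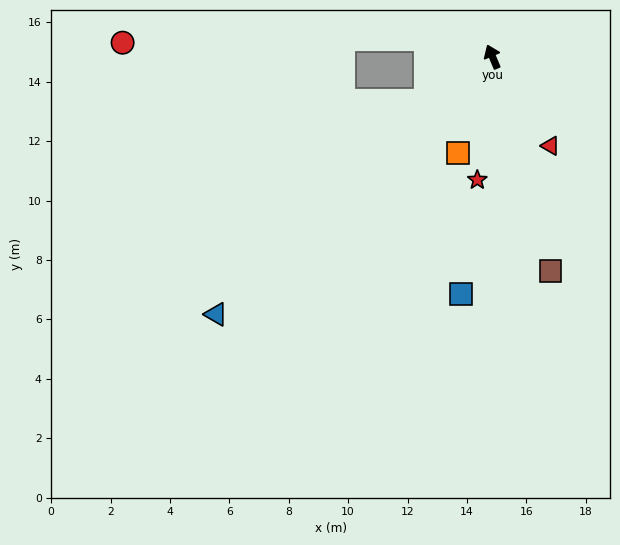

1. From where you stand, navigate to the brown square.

turn left 172°, forward 7.5 m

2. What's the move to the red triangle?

turn right 170°, forward 3.6 m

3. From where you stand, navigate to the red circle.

blocked — turn left 52°, forward 2.3 m, then turn left 16°, forward 10.2 m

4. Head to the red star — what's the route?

turn left 150°, forward 4.2 m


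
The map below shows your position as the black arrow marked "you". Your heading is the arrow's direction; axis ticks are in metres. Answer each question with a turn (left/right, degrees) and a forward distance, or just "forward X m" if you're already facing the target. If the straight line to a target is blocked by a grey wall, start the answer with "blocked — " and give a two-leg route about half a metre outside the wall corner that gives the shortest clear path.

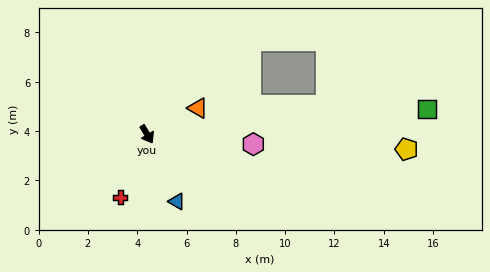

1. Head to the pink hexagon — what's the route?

turn left 54°, forward 4.3 m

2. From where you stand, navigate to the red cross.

turn right 53°, forward 2.8 m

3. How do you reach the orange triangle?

turn left 87°, forward 2.3 m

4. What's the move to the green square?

turn left 65°, forward 11.4 m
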